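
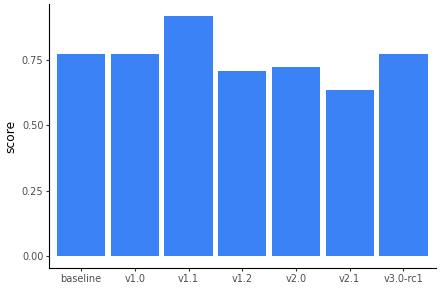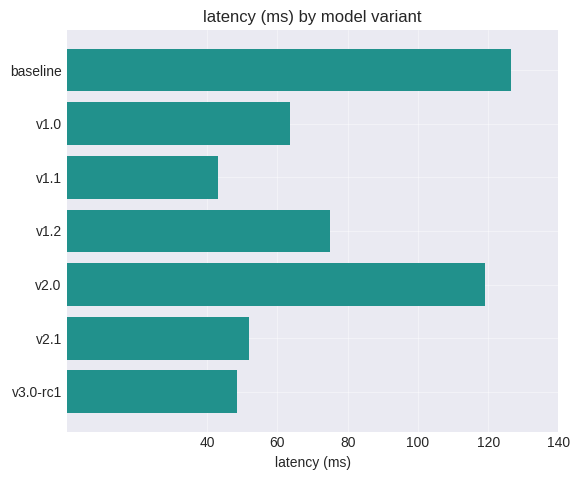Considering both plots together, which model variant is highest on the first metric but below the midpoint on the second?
Chart 2 median latency (ms) ≈ 60; below-median model variants: v1.1, v2.1, v3.0-rc1. Among those, v1.1 has the highest score (≈ 0.9).

v1.1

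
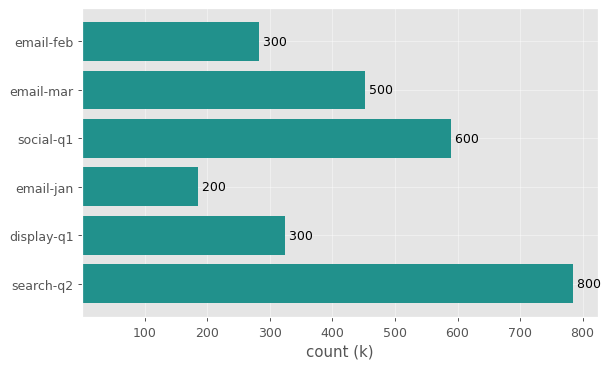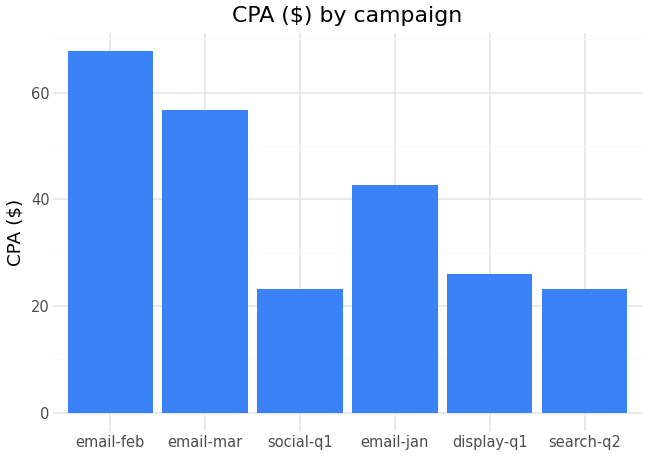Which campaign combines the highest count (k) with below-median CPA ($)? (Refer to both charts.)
search-q2

Chart 2 median CPA ($) ≈ 30; below-median campaigns: social-q1, display-q1, search-q2. Among those, search-q2 has the highest count (k) (≈ 800).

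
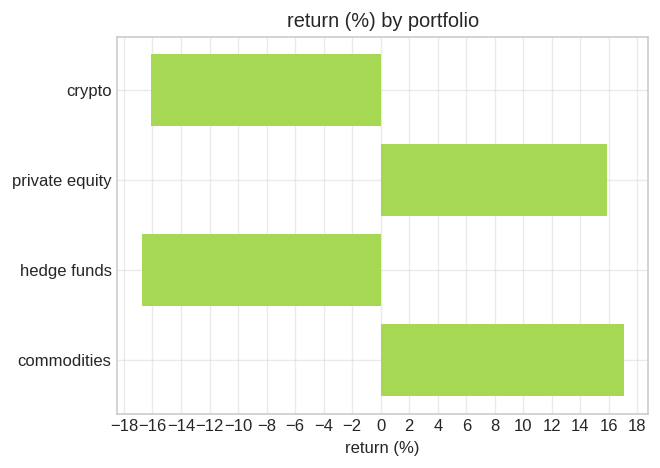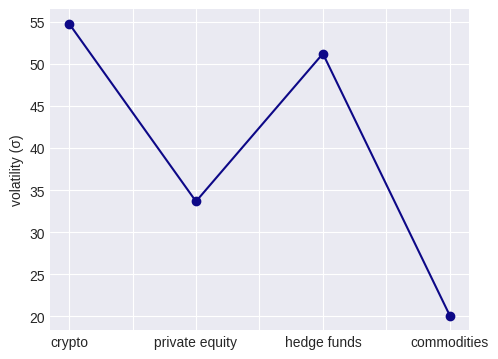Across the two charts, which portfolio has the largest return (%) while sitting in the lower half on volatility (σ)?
Chart 2 median volatility (σ) ≈ 40; below-median portfolios: private equity, commodities. Among those, commodities has the highest return (%) (≈ 18).

commodities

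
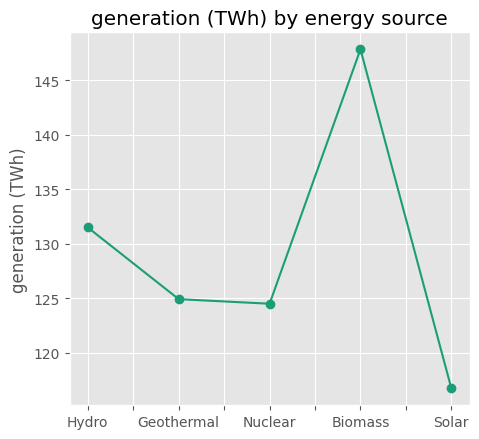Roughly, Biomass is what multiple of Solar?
≈ 1.3×

Biomass ≈ 150, Solar ≈ 115; 150/115 ≈ 1.3.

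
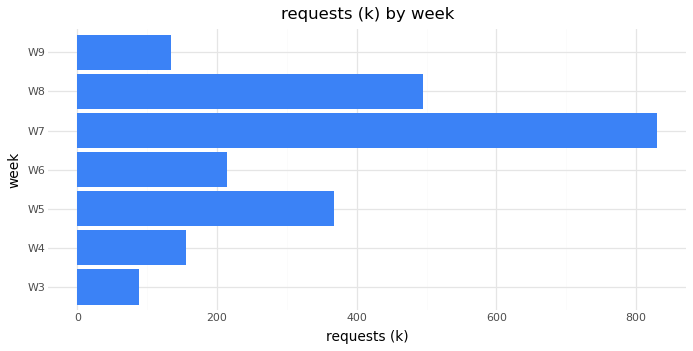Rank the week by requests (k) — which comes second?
Top 3: W7 ≈ 800, W8 ≈ 500, W5 ≈ 400.

W8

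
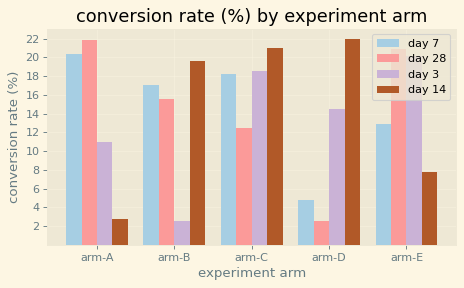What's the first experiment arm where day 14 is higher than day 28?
arm-B

arm-A: day 14 ≈ 2 vs day 28 ≈ 22 (not yet); arm-B: day 14 ≈ 20 vs day 28 ≈ 16 (first crossover).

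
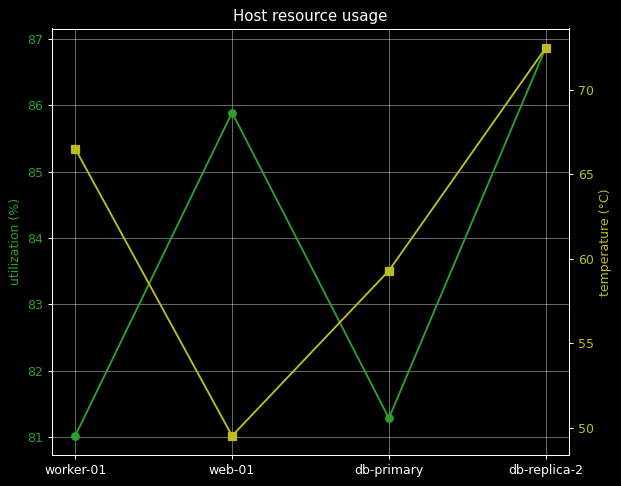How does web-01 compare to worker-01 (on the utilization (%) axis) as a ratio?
≈ 1.06×

web-01 ≈ 86.0, worker-01 ≈ 81.0; 86.0/81.0 ≈ 1.06.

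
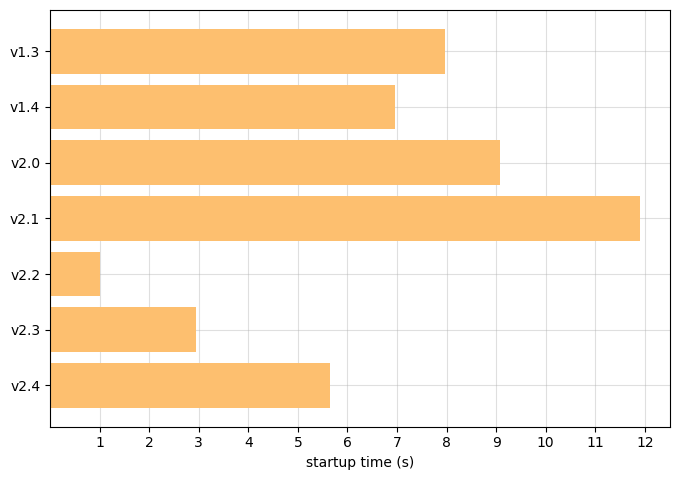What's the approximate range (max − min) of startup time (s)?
Max v2.1 ≈ 12, min v2.2 ≈ 1; range ≈ 11.

≈ 11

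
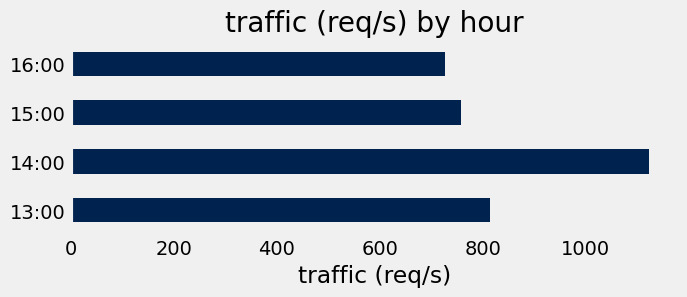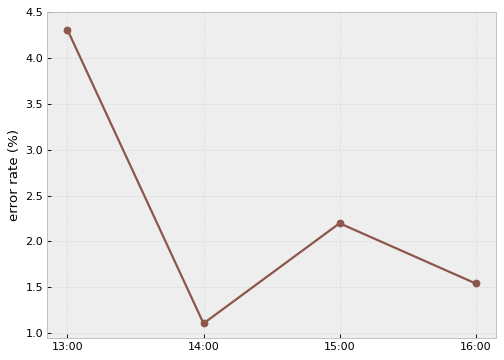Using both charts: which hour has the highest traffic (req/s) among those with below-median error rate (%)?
14:00

Chart 2 median error rate (%) ≈ 2; below-median hours: 14:00, 16:00. Among those, 14:00 has the highest traffic (req/s) (≈ 1200).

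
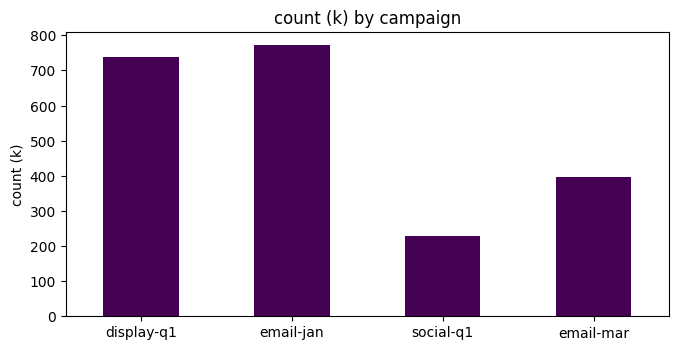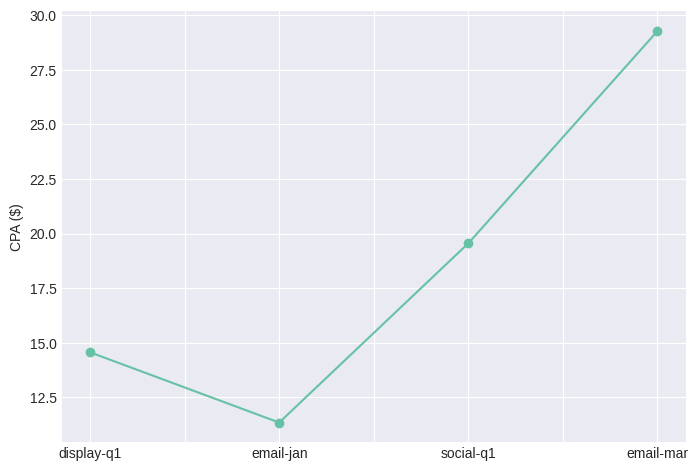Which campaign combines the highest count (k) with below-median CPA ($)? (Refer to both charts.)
email-jan

Chart 2 median CPA ($) ≈ 15; below-median campaigns: display-q1, email-jan. Among those, email-jan has the highest count (k) (≈ 800).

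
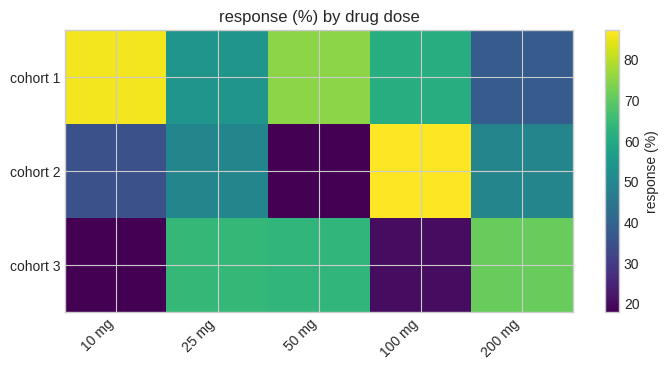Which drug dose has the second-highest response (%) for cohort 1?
50 mg

Top 3 for cohort 1: 10 mg ≈ 90, 50 mg ≈ 80, 100 mg ≈ 60.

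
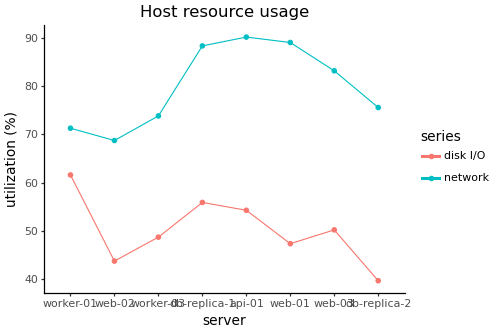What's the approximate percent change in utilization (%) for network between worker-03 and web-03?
≈ +13.3%

worker-03 ≈ 75, web-03 ≈ 85; (85 − 75) / 75 ≈ +13.3%.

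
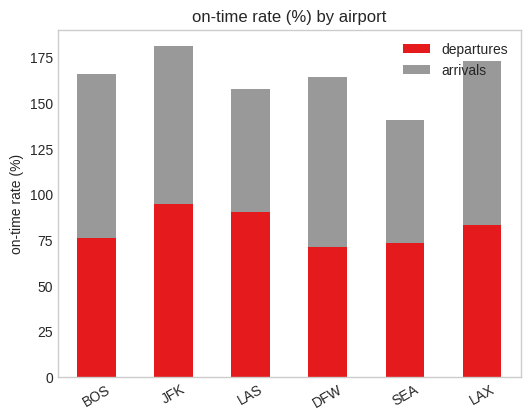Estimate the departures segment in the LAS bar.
≈ 100

departures top ≈ 100, bottom ≈ 0; segment ≈ 100.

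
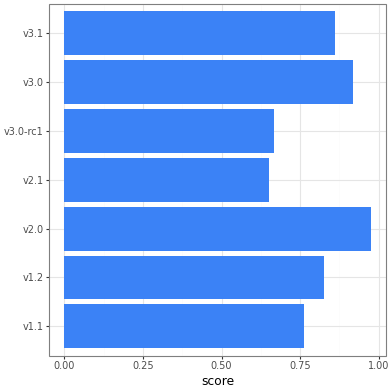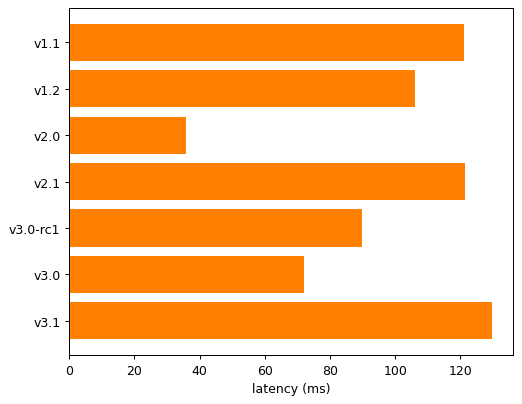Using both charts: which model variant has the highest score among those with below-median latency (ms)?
Chart 2 median latency (ms) ≈ 100; below-median model variants: v2.0, v3.0-rc1, v3.0. Among those, v2.0 has the highest score (≈ 1).

v2.0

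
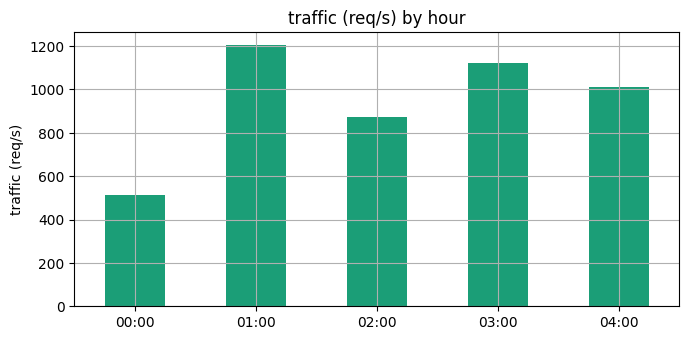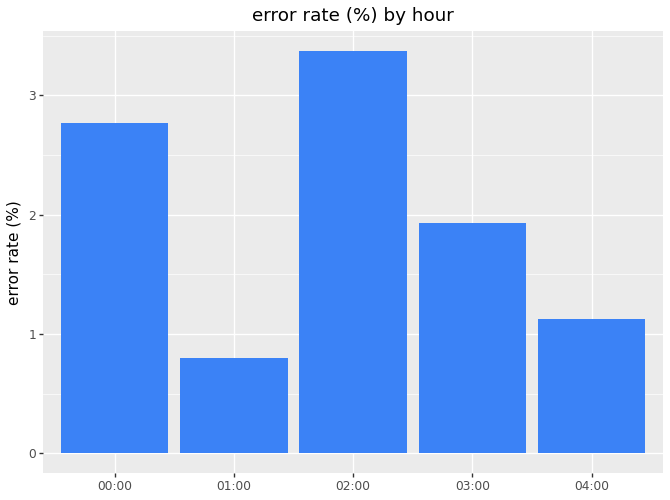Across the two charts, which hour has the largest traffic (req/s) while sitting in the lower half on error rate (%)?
Chart 2 median error rate (%) ≈ 2; below-median hours: 01:00, 04:00. Among those, 01:00 has the highest traffic (req/s) (≈ 1200).

01:00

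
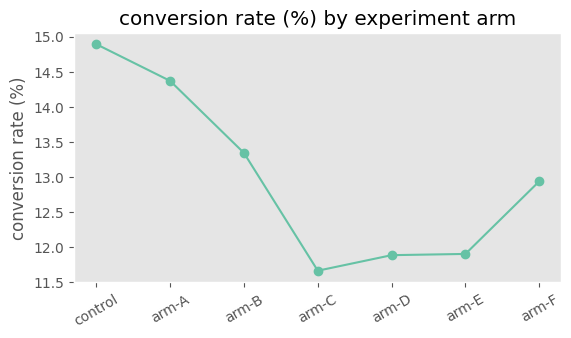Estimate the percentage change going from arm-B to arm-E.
≈ -11.1%

arm-B ≈ 13.5, arm-E ≈ 12.0; (12.0 − 13.5) / 13.5 ≈ -11.1%.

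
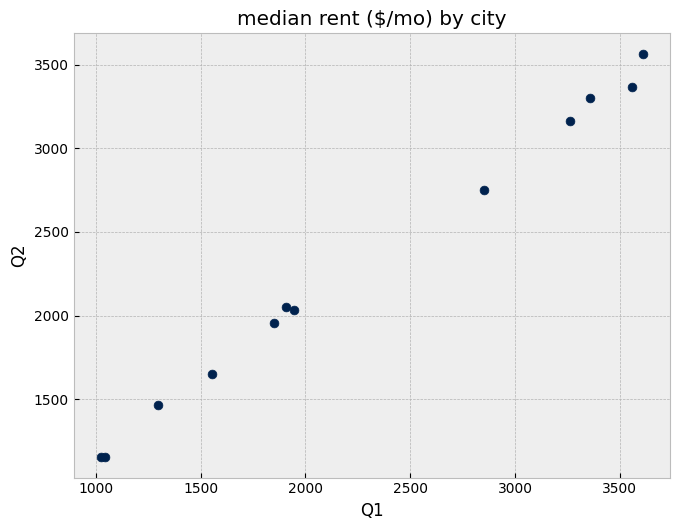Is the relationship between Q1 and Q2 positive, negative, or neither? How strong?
Points are positively correlated; strong (|r| ≈ 1.0).

positive, strong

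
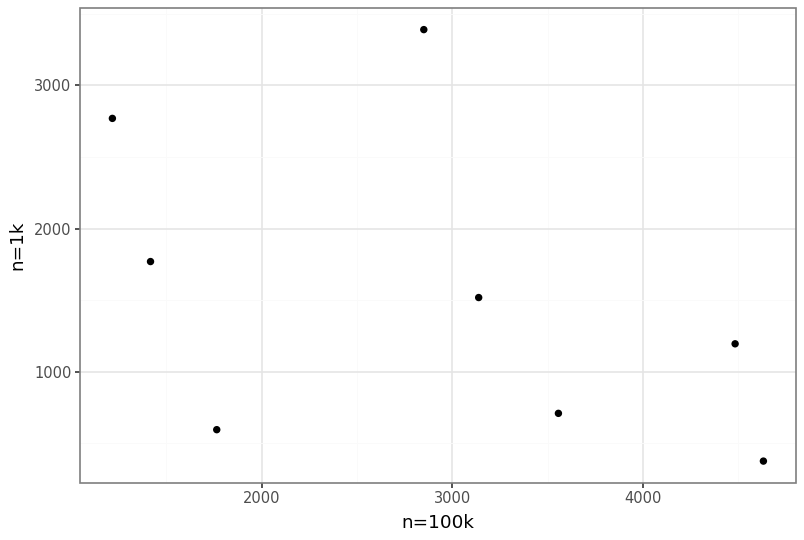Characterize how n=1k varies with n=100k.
negative, moderate

Points are negatively correlated; moderate (|r| ≈ 0.5).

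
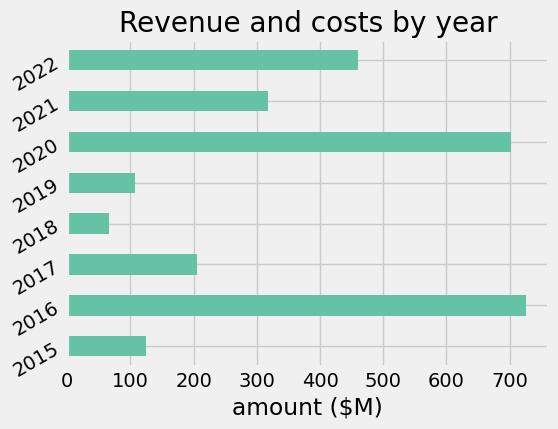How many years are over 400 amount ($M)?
Above 400: 2016, 2020, 2022.

3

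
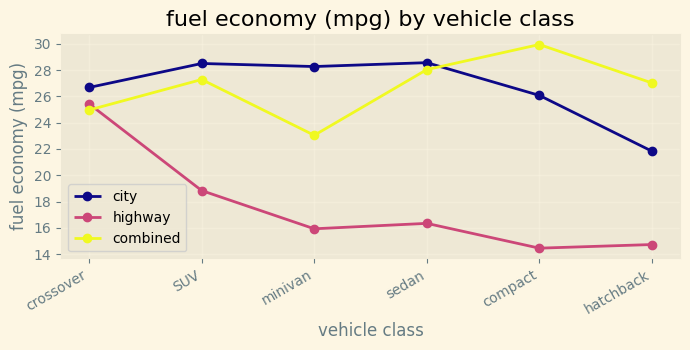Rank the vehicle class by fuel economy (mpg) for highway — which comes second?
Top 3 for highway: crossover ≈ 26, SUV ≈ 18, sedan ≈ 16.

SUV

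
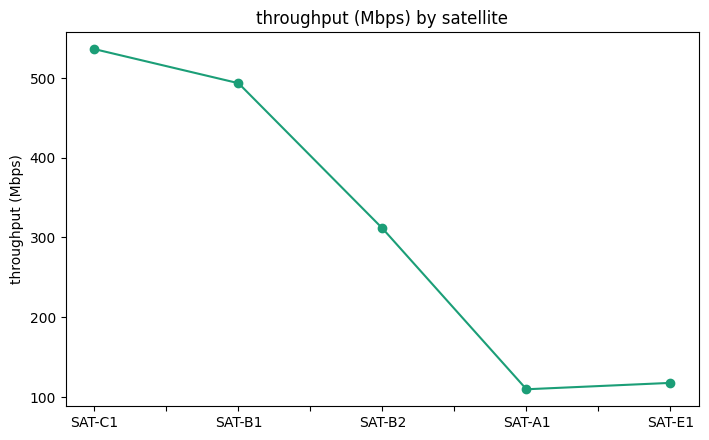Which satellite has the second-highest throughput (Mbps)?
SAT-B1

Top 3: SAT-C1 ≈ 550, SAT-B1 ≈ 500, SAT-B2 ≈ 300.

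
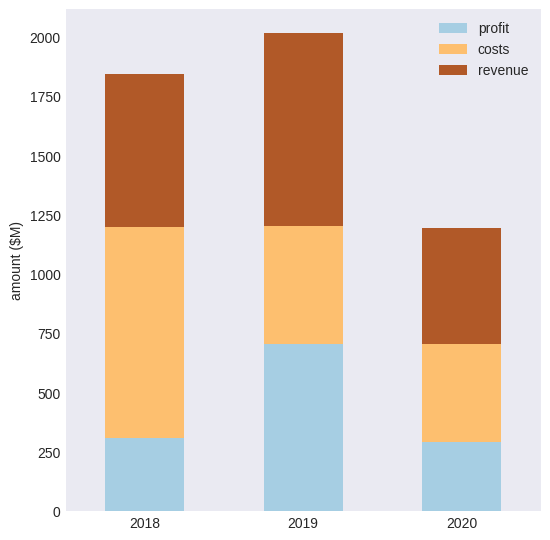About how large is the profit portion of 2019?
≈ 800

profit top ≈ 800, bottom ≈ 0; segment ≈ 800.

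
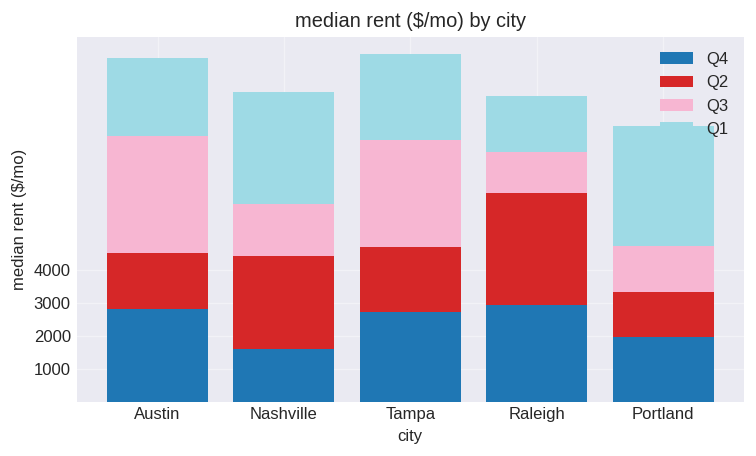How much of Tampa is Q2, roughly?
Q2 top ≈ 5000, bottom ≈ 3000; segment ≈ 2000.

≈ 2000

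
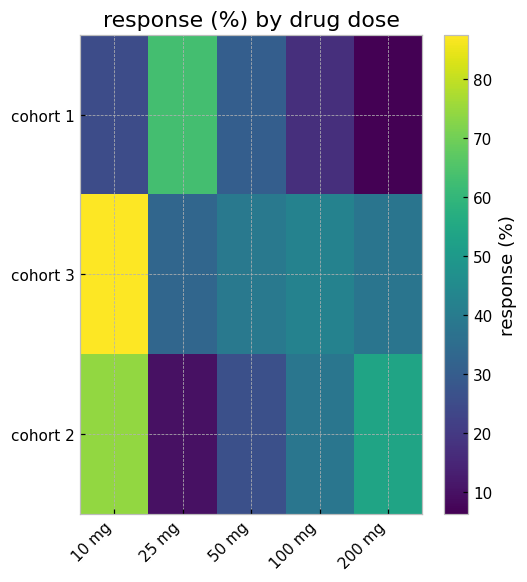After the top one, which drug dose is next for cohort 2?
Top 3 for cohort 2: 10 mg ≈ 70, 200 mg ≈ 50, 100 mg ≈ 40.

200 mg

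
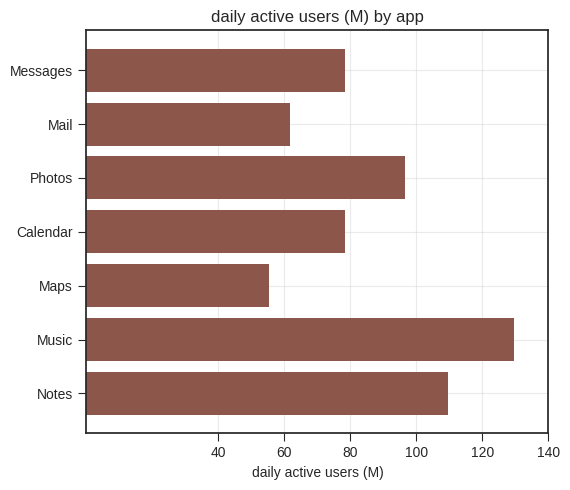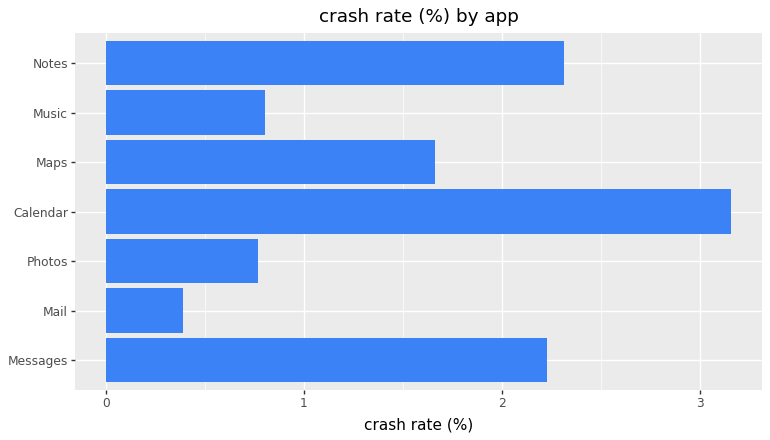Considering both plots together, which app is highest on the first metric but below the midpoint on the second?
Chart 2 median crash rate (%) ≈ 1.5; below-median apps: Mail, Photos, Music. Among those, Music has the highest daily active users (M) (≈ 120).

Music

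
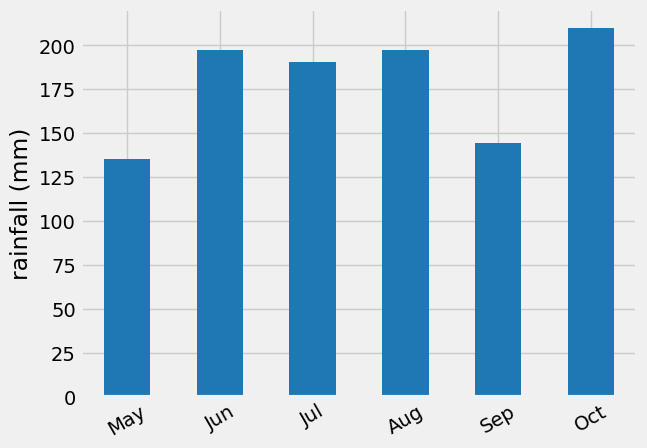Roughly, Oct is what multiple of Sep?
≈ 1.57×

Oct ≈ 220, Sep ≈ 140; 220/140 ≈ 1.57.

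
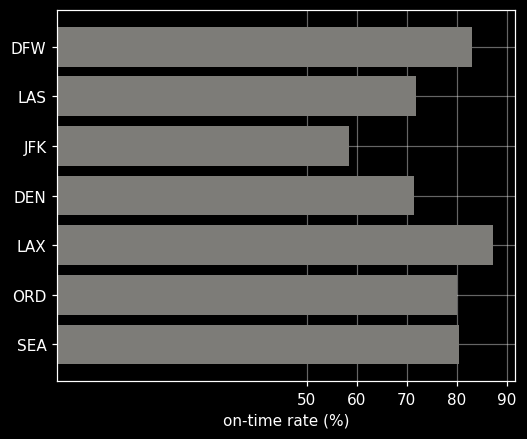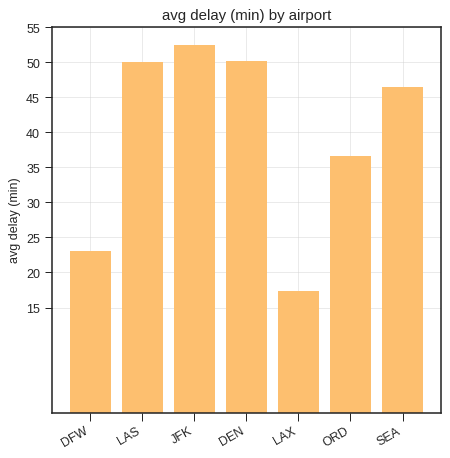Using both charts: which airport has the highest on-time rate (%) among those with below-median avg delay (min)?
Chart 2 median avg delay (min) ≈ 45; below-median airports: DFW, LAX, ORD. Among those, LAX has the highest on-time rate (%) (≈ 90).

LAX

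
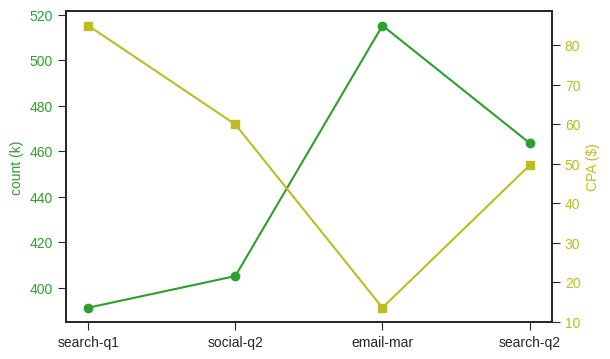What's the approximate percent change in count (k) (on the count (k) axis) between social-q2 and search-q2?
≈ +15%

social-q2 ≈ 400, search-q2 ≈ 460; (460 − 400) / 400 ≈ +15%.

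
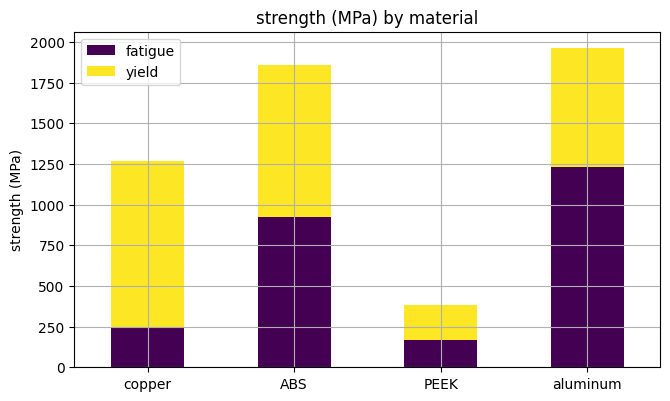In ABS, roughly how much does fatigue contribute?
≈ 1000

fatigue top ≈ 1000, bottom ≈ 0; segment ≈ 1000.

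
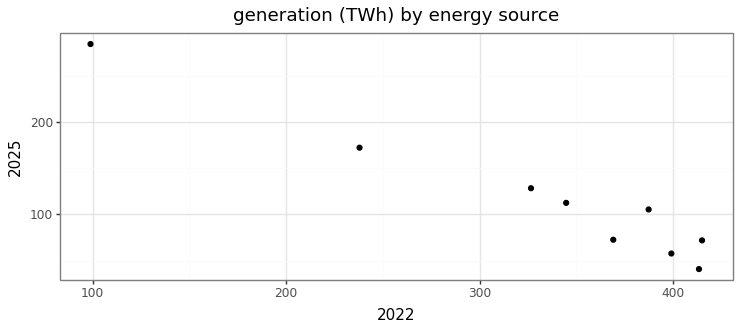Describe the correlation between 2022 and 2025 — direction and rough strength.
negative, strong

Points are negatively correlated; strong (|r| ≈ 1.0).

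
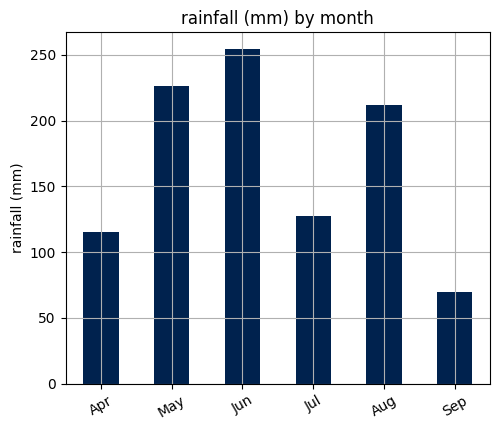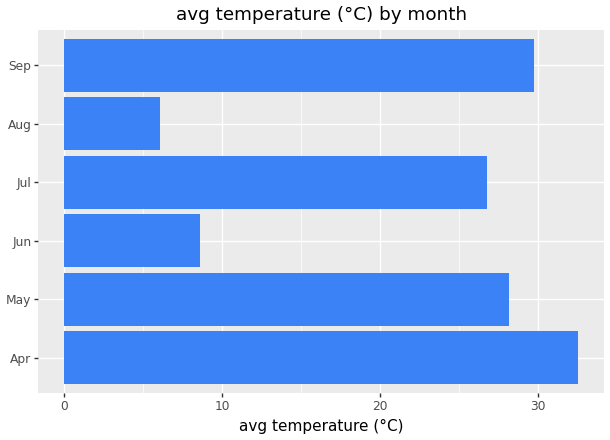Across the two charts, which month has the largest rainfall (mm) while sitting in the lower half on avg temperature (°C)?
Jun

Chart 2 median avg temperature (°C) ≈ 25; below-median months: Jun, Jul, Aug. Among those, Jun has the highest rainfall (mm) (≈ 250).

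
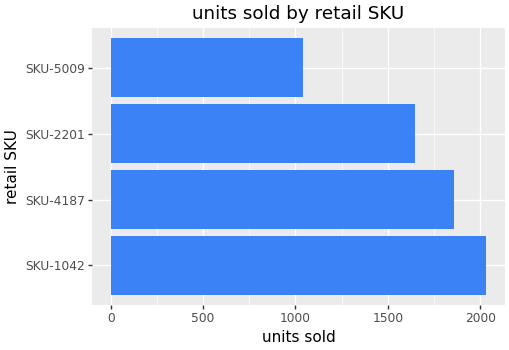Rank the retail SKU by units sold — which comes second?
SKU-4187

Top 3: SKU-1042 ≈ 2000, SKU-4187 ≈ 1800, SKU-2201 ≈ 1600.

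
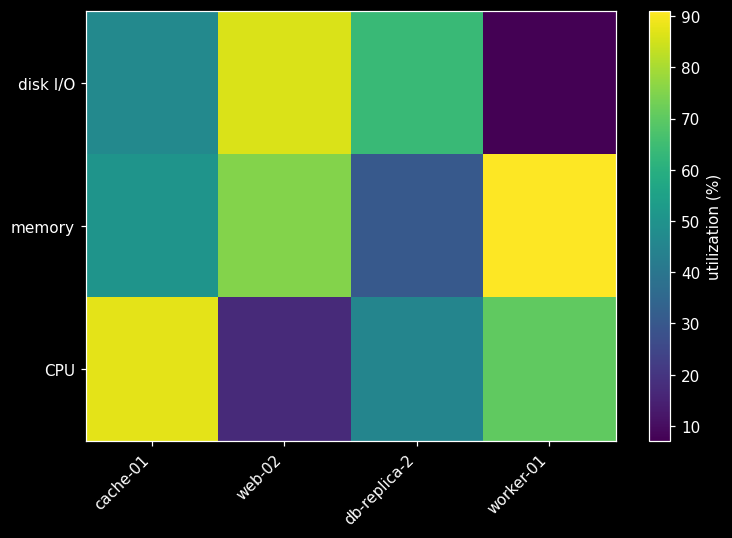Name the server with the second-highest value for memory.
web-02

Top 3 for memory: worker-01 ≈ 90, web-02 ≈ 80, cache-01 ≈ 50.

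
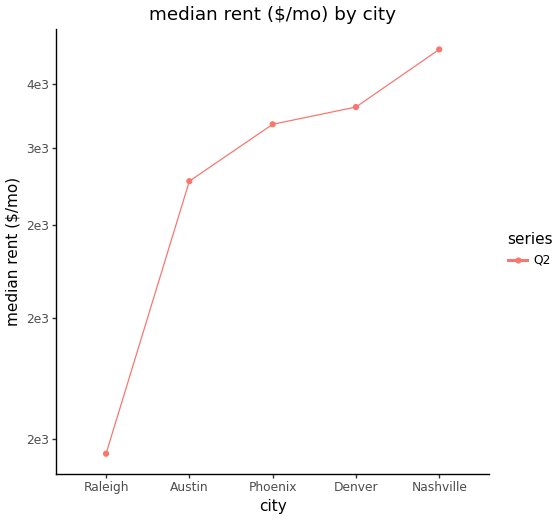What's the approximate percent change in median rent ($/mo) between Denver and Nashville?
≈ +11.8%

Denver ≈ 3400, Nashville ≈ 3800; (3800 − 3400) / 3400 ≈ +11.8%.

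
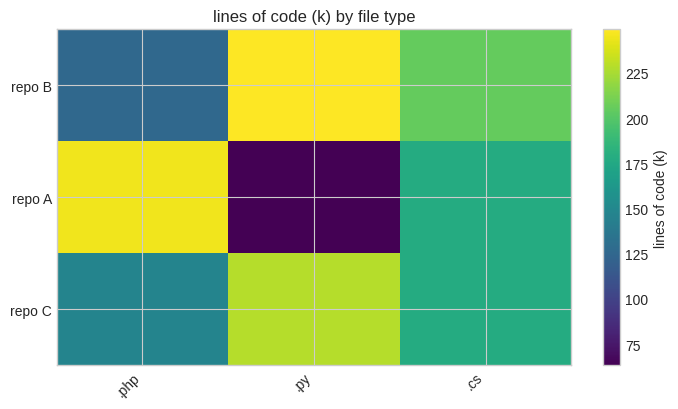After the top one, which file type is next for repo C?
.cs

Top 3 for repo C: .py ≈ 220, .cs ≈ 180, .php ≈ 140.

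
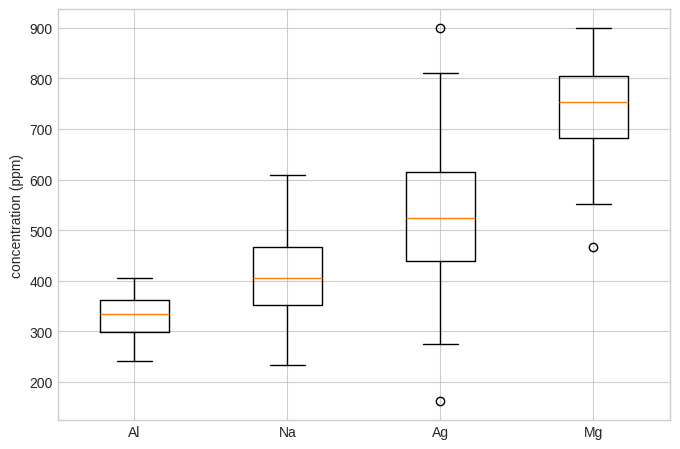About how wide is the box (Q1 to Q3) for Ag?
Q3 ≈ 600, Q1 ≈ 450; IQR ≈ 150.

≈ 150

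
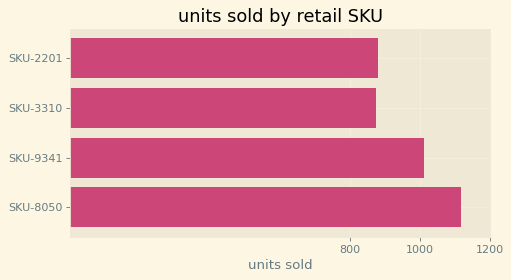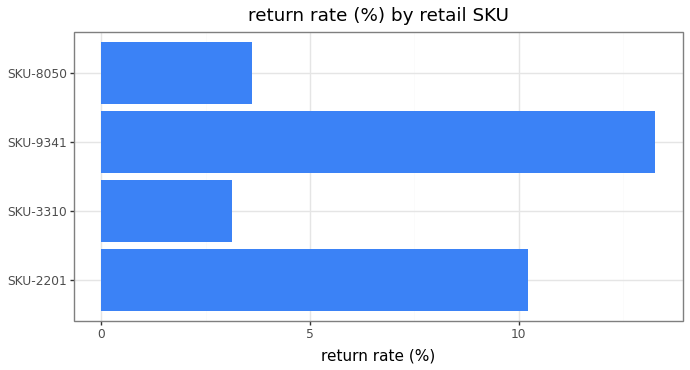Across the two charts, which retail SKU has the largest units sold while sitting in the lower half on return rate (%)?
SKU-8050

Chart 2 median return rate (%) ≈ 6; below-median retail SKUs: SKU-3310, SKU-8050. Among those, SKU-8050 has the highest units sold (≈ 1200).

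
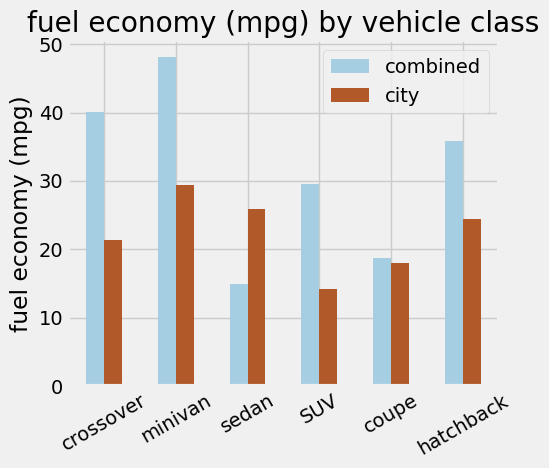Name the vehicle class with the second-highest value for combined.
crossover

Top 3 for combined: minivan ≈ 50, crossover ≈ 40, hatchback ≈ 35.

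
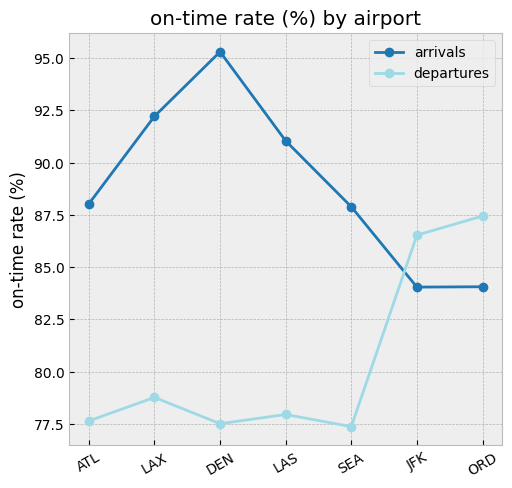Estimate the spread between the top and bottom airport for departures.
Max ORD ≈ 88, min SEA ≈ 78; range ≈ 10.

≈ 10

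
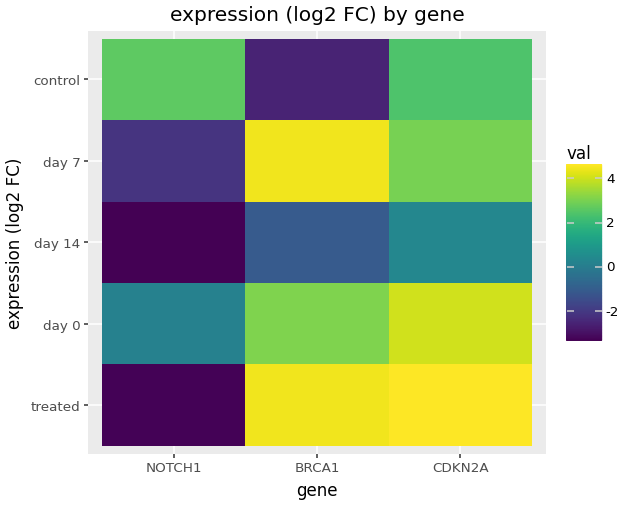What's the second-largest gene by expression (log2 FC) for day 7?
Top 3 for day 7: BRCA1 ≈ 4, CDKN2A ≈ 3, NOTCH1 ≈ -2.

CDKN2A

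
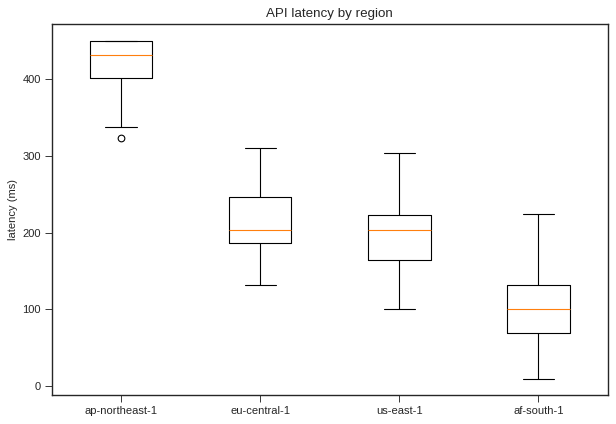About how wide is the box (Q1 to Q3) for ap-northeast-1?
≈ 50

Q3 ≈ 450, Q1 ≈ 400; IQR ≈ 50.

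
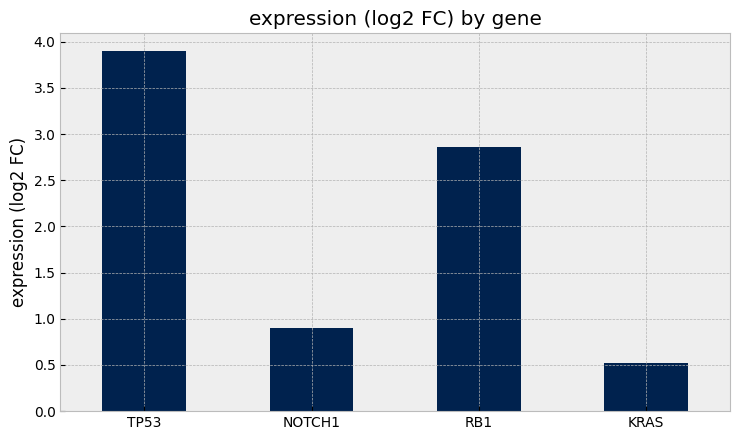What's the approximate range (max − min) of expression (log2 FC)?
Max TP53 ≈ 4.0, min KRAS ≈ 0.5; range ≈ 3.5.

≈ 3.5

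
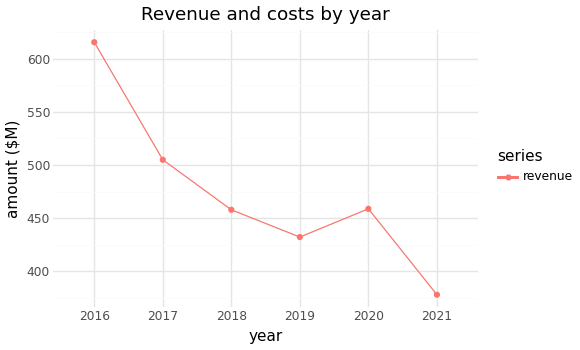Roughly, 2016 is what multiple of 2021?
≈ 1.63×

2016 ≈ 620, 2021 ≈ 380; 620/380 ≈ 1.63.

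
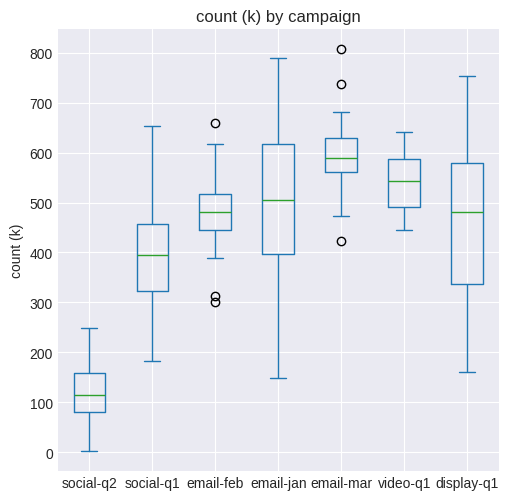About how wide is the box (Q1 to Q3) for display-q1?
Q3 ≈ 600, Q1 ≈ 350; IQR ≈ 250.

≈ 250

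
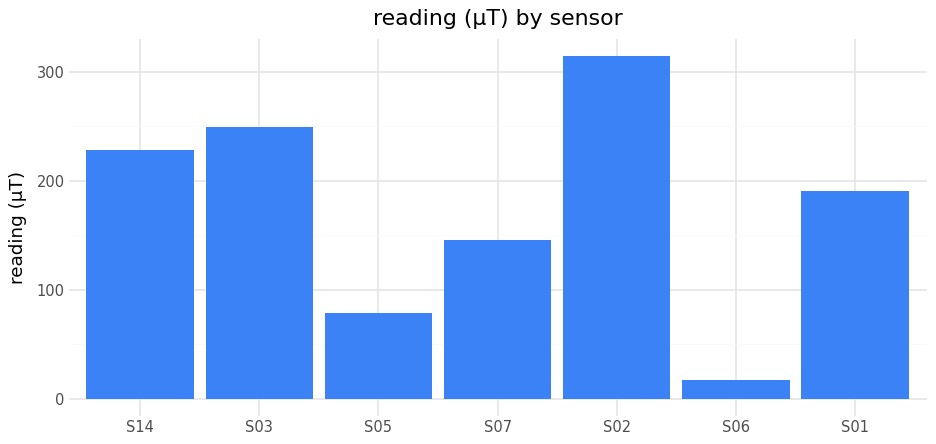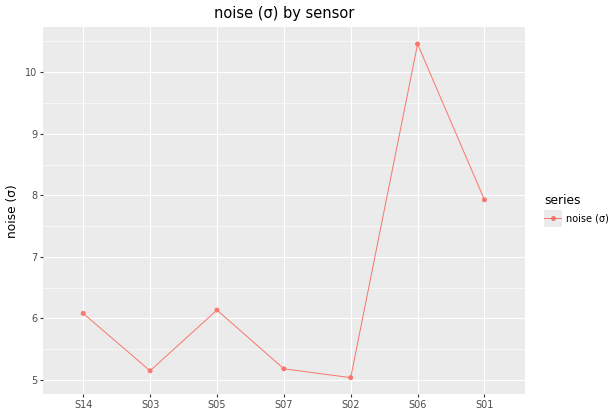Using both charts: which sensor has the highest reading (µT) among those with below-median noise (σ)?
Chart 2 median noise (σ) ≈ 6; below-median sensors: S03, S07, S02. Among those, S02 has the highest reading (µT) (≈ 300).

S02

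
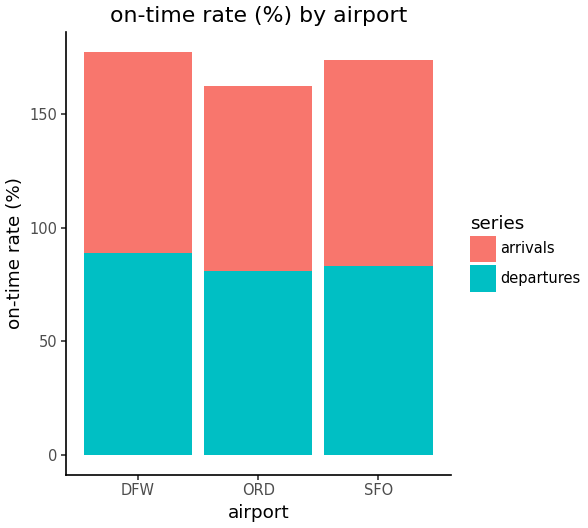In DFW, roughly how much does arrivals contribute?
arrivals top ≈ 180, bottom ≈ 80; segment ≈ 100.

≈ 100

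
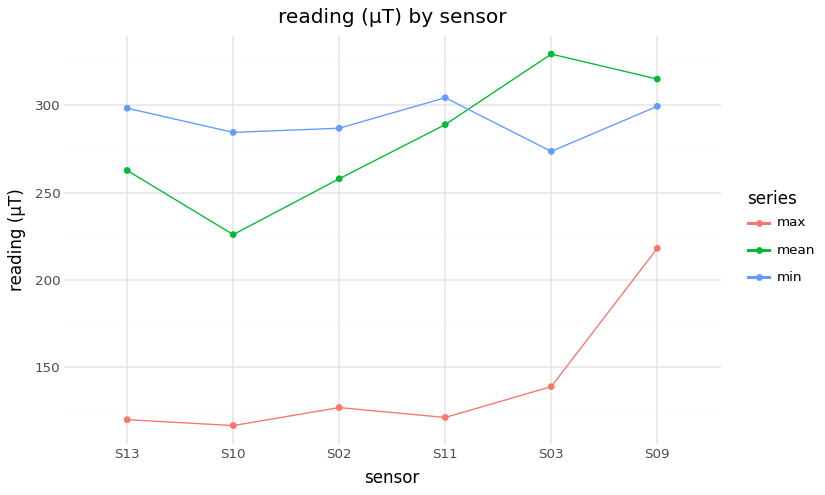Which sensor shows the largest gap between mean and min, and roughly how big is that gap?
S10: mean ≈ 220, min ≈ 280 → gap ≈ 60. Next-largest (S03) is only ≈ 40.

S10, ≈ 60 µT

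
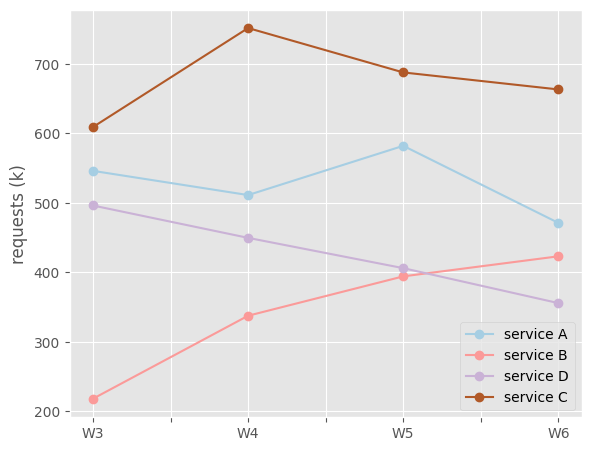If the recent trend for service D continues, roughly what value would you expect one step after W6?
Last three: 450, 400, 350 → slope ≈ -50/step → next ≈ 300.

≈ 300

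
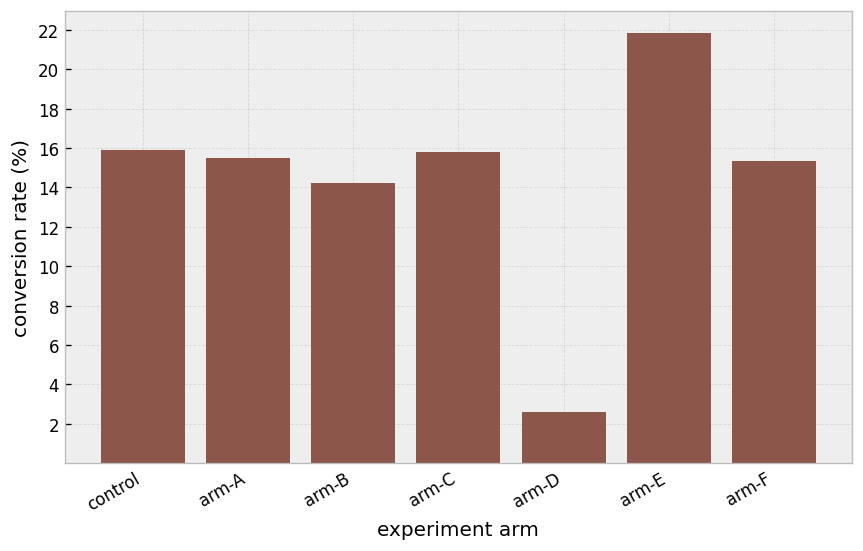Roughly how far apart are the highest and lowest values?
≈ 20

Max arm-E ≈ 22, min arm-D ≈ 2; range ≈ 20.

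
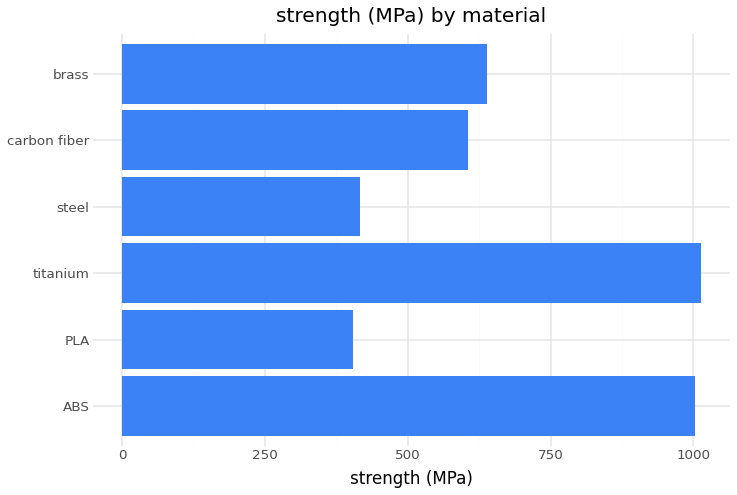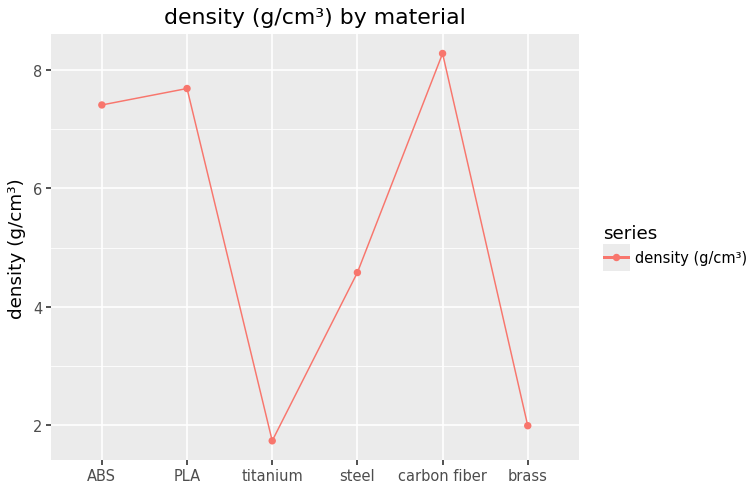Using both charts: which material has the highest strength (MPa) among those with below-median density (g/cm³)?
Chart 2 median density (g/cm³) ≈ 6; below-median materials: titanium, steel, brass. Among those, titanium has the highest strength (MPa) (≈ 1000).

titanium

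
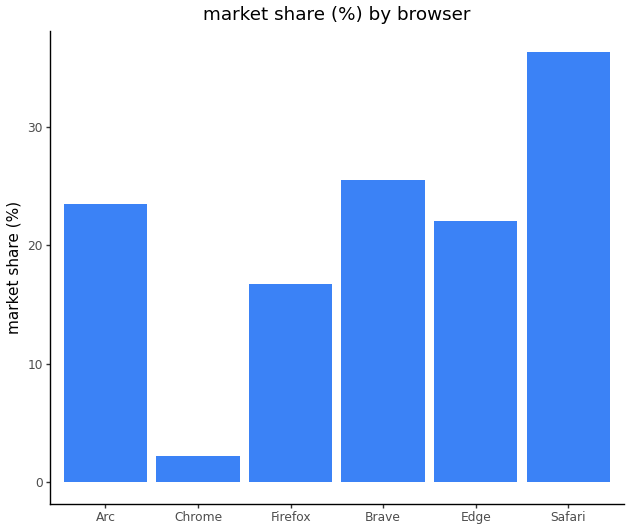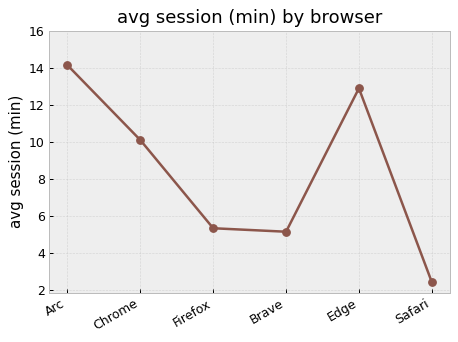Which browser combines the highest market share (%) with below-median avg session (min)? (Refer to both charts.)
Safari

Chart 2 median avg session (min) ≈ 8; below-median browsers: Firefox, Brave, Safari. Among those, Safari has the highest market share (%) (≈ 35).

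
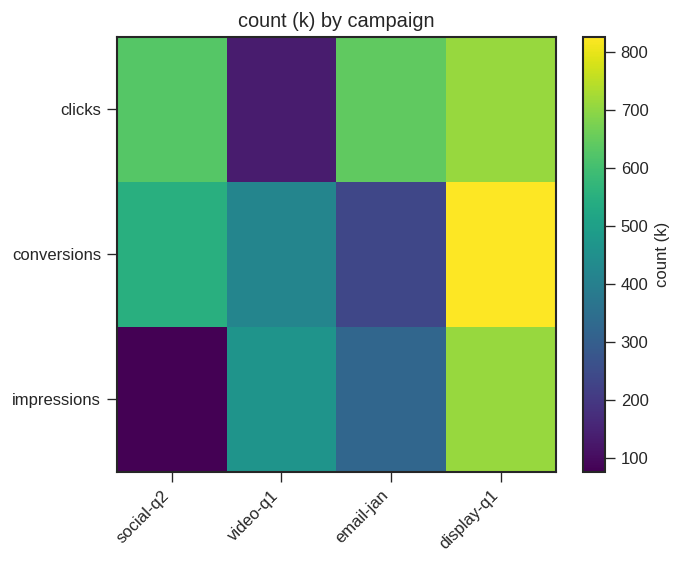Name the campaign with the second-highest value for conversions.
social-q2

Top 3 for conversions: display-q1 ≈ 800, social-q2 ≈ 600, video-q1 ≈ 400.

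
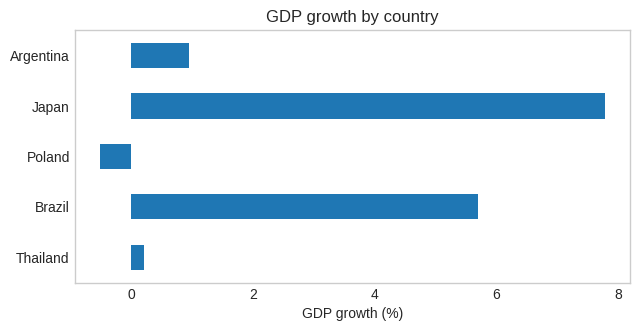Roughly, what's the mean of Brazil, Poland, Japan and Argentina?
≈ 4

(6 + -1 + 8 + 1) / 4 ≈ 4.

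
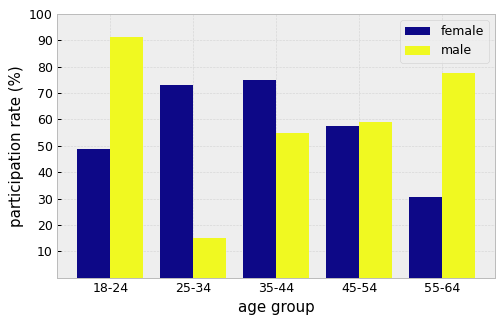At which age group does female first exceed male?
18-24: female ≈ 50 vs male ≈ 90 (not yet); 25-34: female ≈ 70 vs male ≈ 20 (first crossover).

25-34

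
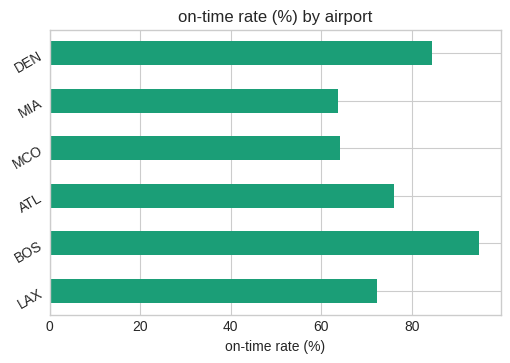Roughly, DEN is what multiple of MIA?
≈ 1.33×

DEN ≈ 80, MIA ≈ 60; 80/60 ≈ 1.33.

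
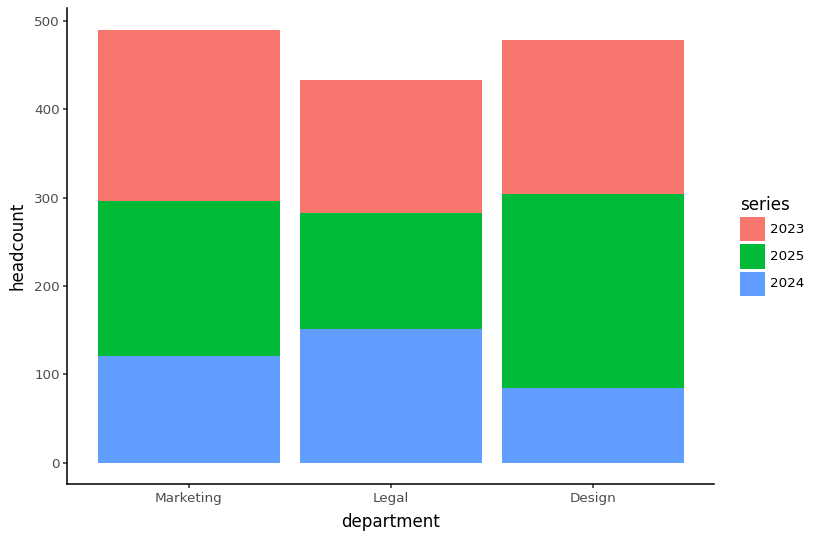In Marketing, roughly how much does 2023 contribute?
2023 top ≈ 500, bottom ≈ 300; segment ≈ 200.

≈ 200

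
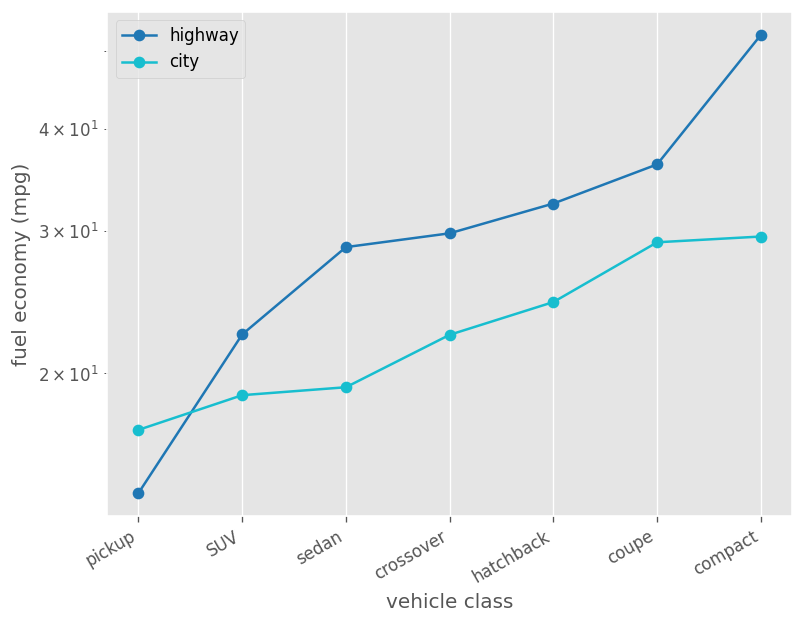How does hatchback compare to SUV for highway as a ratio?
≈ 1.5×

hatchback ≈ 30, SUV ≈ 20; 30/20 ≈ 1.5.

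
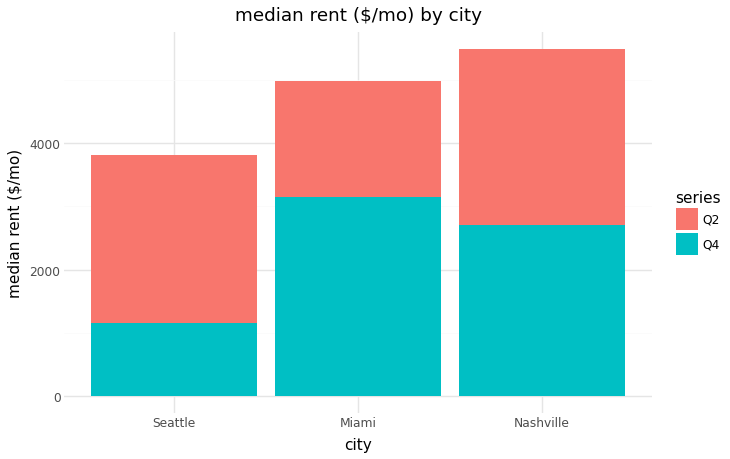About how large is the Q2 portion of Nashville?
≈ 3000

Q2 top ≈ 5500, bottom ≈ 2500; segment ≈ 3000.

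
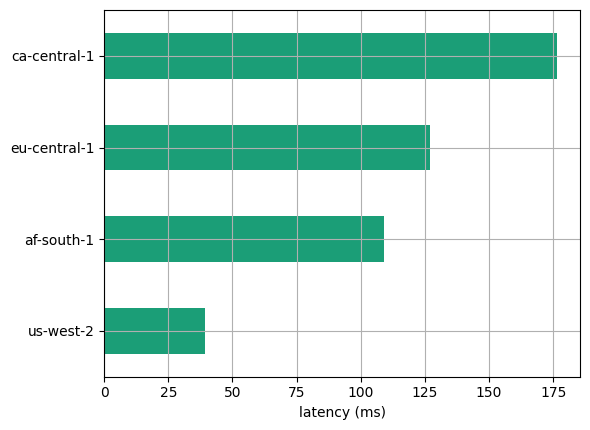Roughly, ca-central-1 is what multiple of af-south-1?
ca-central-1 ≈ 180, af-south-1 ≈ 100; 180/100 ≈ 1.8.

≈ 1.8×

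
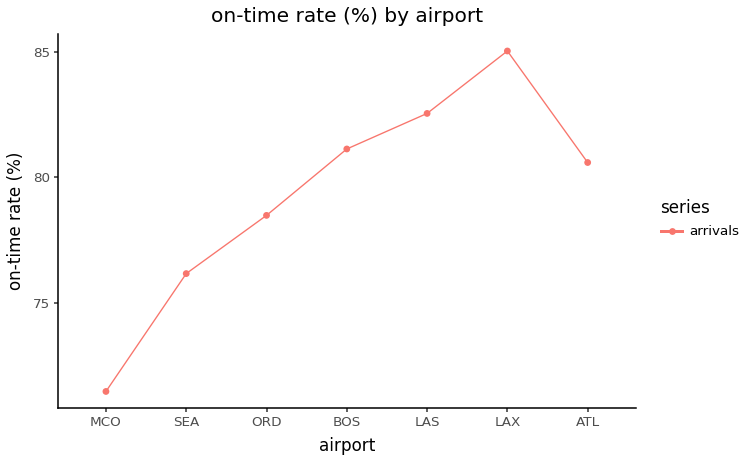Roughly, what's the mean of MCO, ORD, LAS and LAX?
≈ 80

(72 + 78 + 82 + 86) / 4 ≈ 80.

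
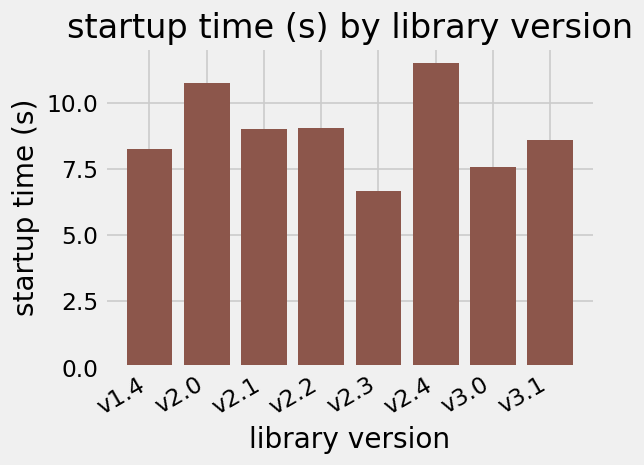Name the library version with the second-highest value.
Top 3: v2.4 ≈ 12, v2.0 ≈ 11, v2.2 ≈ 9.

v2.0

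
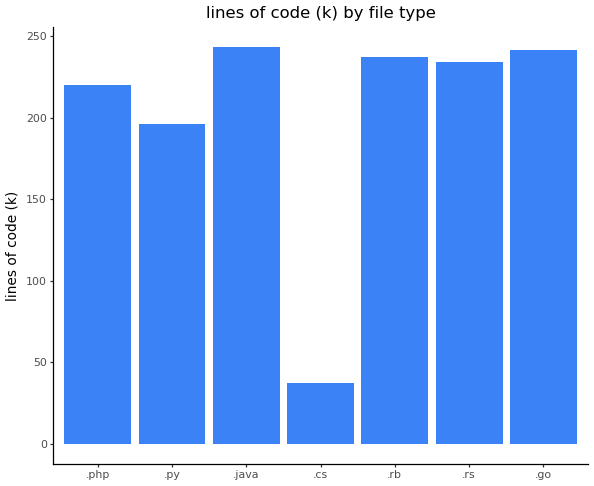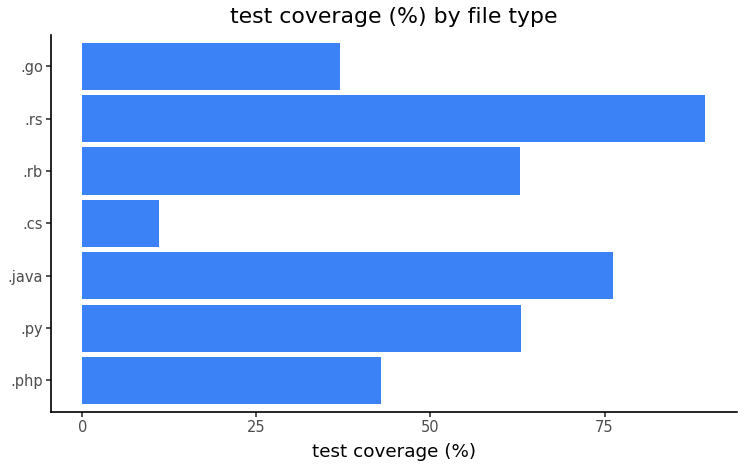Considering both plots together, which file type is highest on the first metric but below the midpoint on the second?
.go

Chart 2 median test coverage (%) ≈ 60; below-median file types: .php, .cs, .go. Among those, .go has the highest lines of code (k) (≈ 250).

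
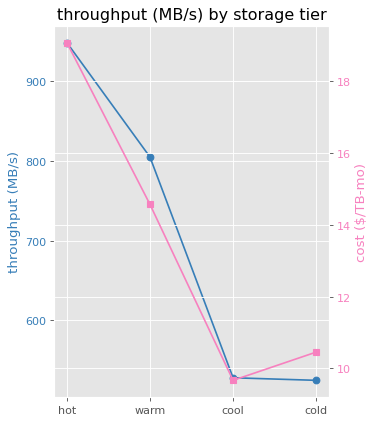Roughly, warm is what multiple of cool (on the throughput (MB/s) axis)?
≈ 1.45×

warm ≈ 800, cool ≈ 550; 800/550 ≈ 1.45.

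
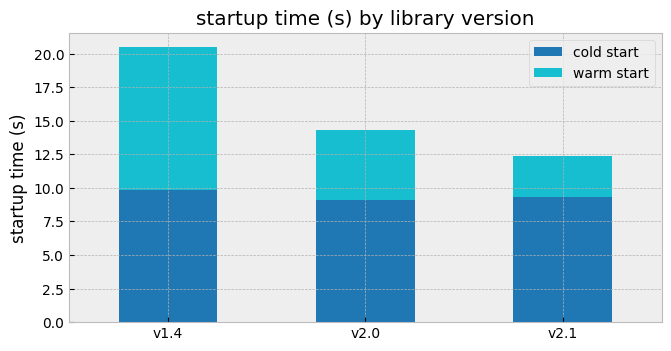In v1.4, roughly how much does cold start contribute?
≈ 10

cold start top ≈ 10, bottom ≈ 0; segment ≈ 10.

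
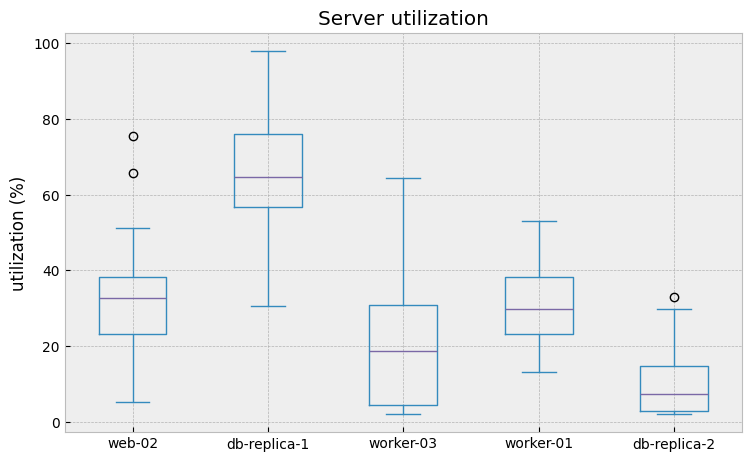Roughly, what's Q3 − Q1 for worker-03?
Q3 ≈ 30, Q1 ≈ 5; IQR ≈ 25.

≈ 25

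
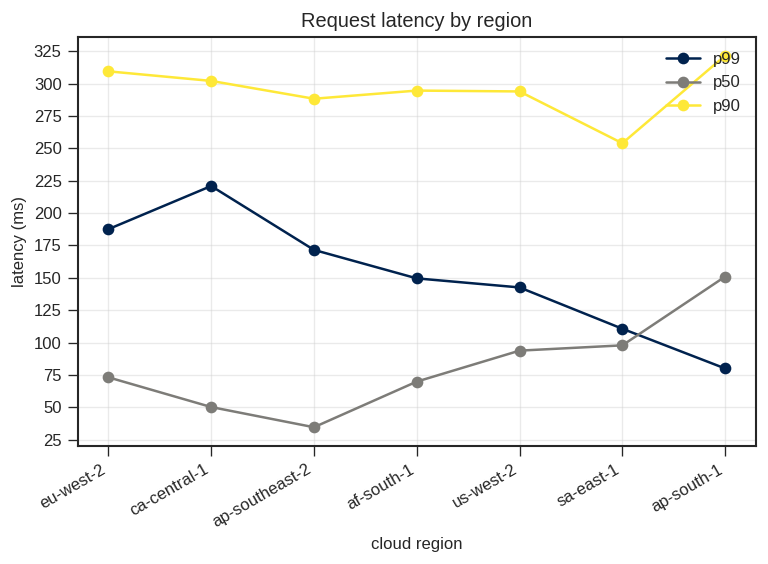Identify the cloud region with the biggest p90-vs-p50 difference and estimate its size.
ap-southeast-2: p90 ≈ 300, p50 ≈ 25 → gap ≈ 275. Next-largest (ca-central-1) is only ≈ 250.

ap-southeast-2, ≈ 275 ms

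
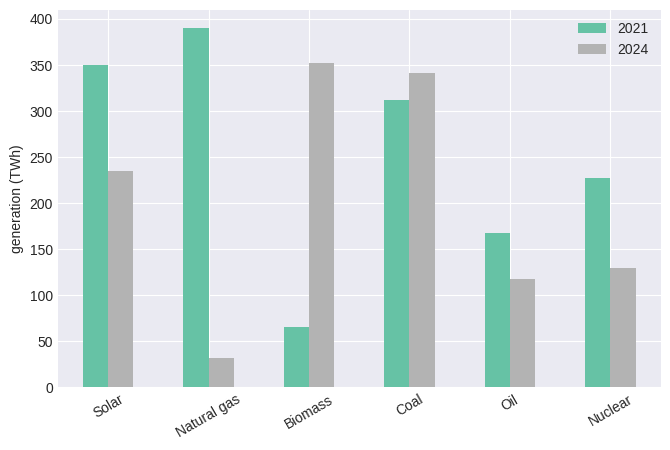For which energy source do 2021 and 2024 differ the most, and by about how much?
Natural gas: 2021 ≈ 400, 2024 ≈ 50 → gap ≈ 350. Next-largest (Biomass) is only ≈ 300.

Natural gas, ≈ 350 TWh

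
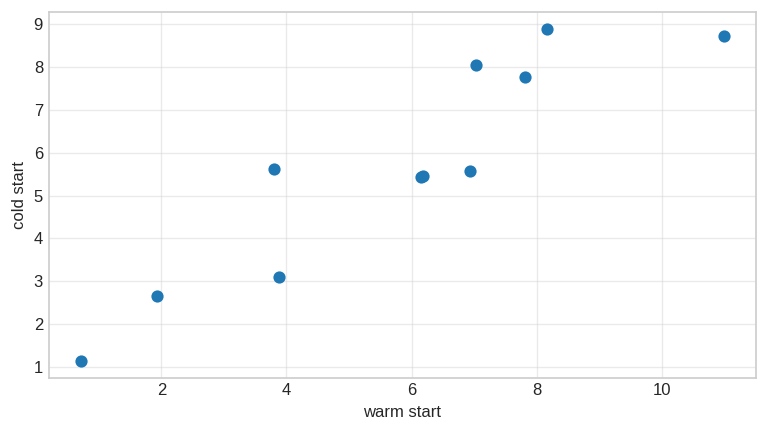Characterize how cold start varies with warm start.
positive, strong

Points are positively correlated; strong (|r| ≈ 0.9).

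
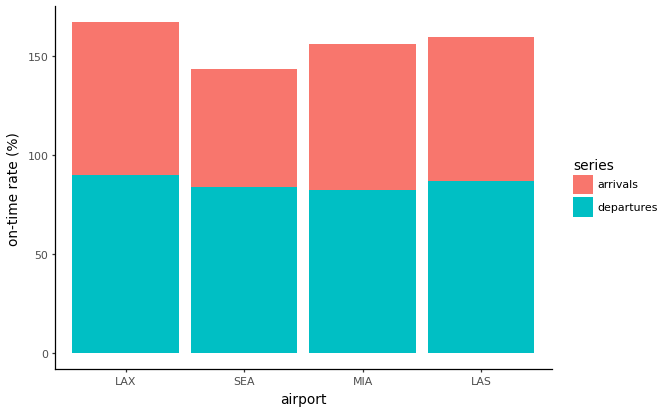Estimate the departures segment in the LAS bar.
departures top ≈ 80, bottom ≈ 0; segment ≈ 80.

≈ 80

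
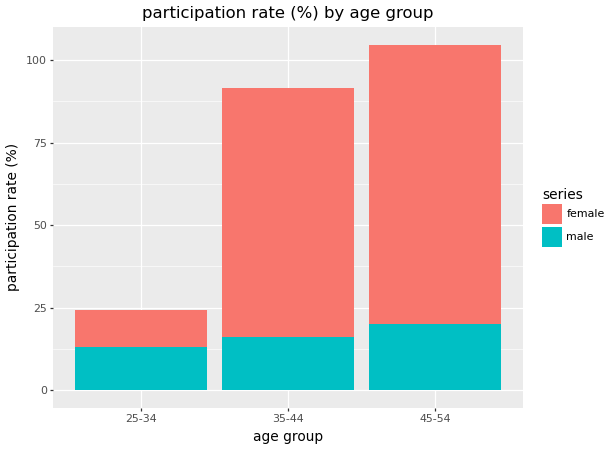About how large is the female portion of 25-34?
female top ≈ 20, bottom ≈ 10; segment ≈ 10.

≈ 10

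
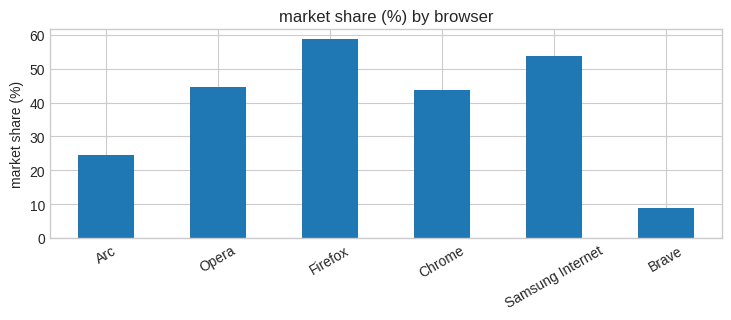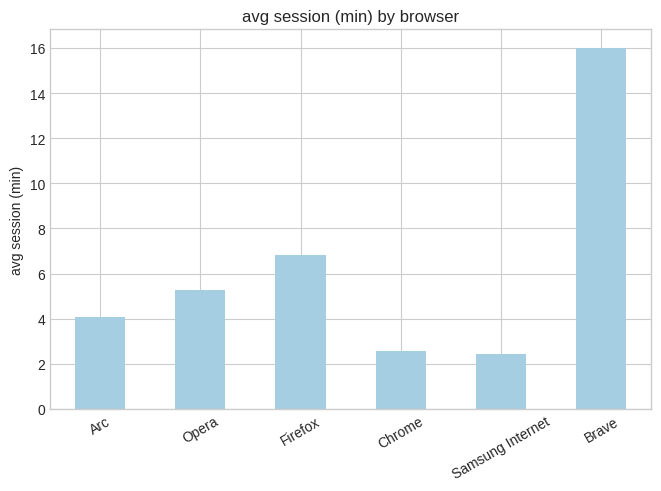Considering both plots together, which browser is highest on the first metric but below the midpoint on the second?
Samsung Internet

Chart 2 median avg session (min) ≈ 4; below-median browsers: Arc, Chrome, Samsung Internet. Among those, Samsung Internet has the highest market share (%) (≈ 50).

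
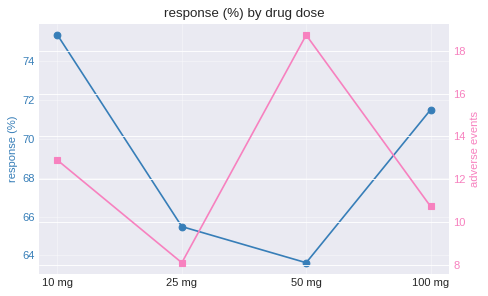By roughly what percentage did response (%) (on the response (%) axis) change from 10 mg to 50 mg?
≈ -14.7%

10 mg ≈ 75, 50 mg ≈ 64; (64 − 75) / 75 ≈ -14.7%.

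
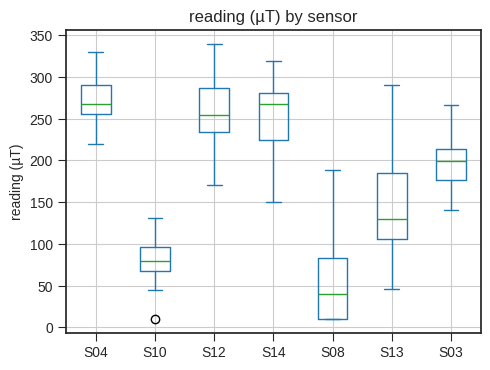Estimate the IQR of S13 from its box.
≈ 80

Q3 ≈ 180, Q1 ≈ 100; IQR ≈ 80.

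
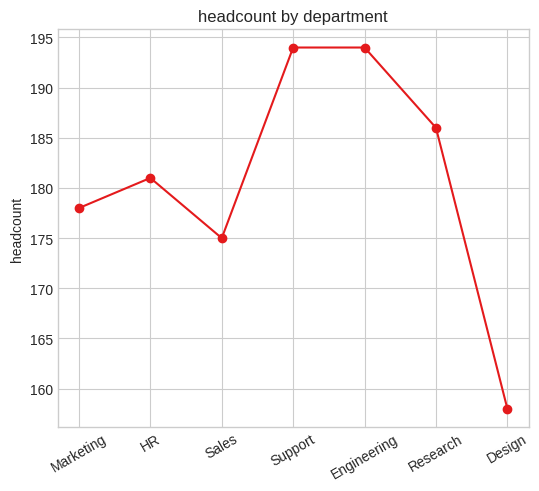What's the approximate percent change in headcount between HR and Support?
≈ +8.3%

HR ≈ 180, Support ≈ 195; (195 − 180) / 180 ≈ +8.3%.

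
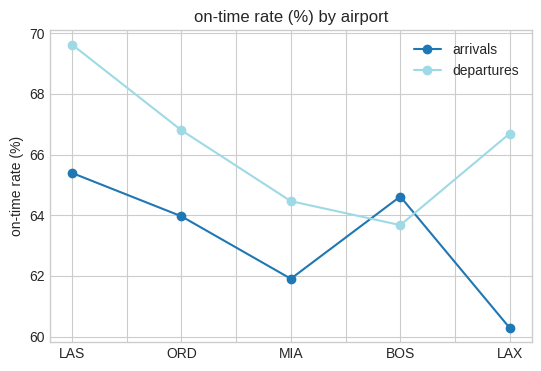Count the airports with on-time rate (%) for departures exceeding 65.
3

Above 65: LAS, ORD, LAX.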